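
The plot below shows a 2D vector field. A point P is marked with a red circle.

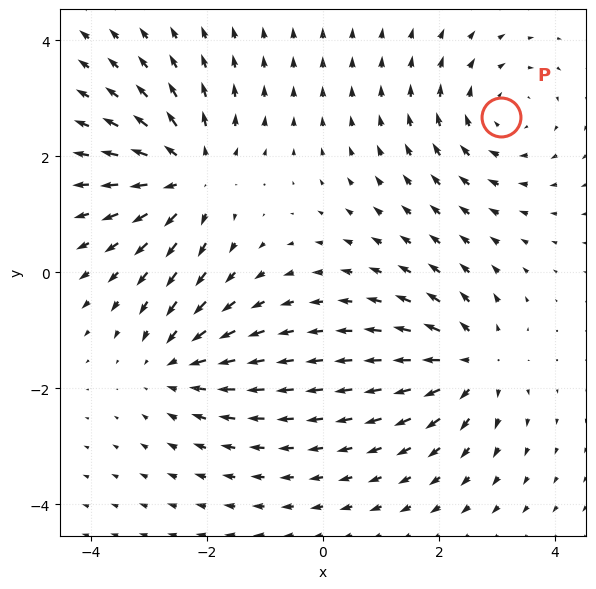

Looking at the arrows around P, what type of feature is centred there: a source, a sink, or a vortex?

At P (3.1, 2.7) the arrows circulate clockwise. Divergence ≈0, curl about -3 — near-zero divergence with nonzero curl is a vortex.

vortex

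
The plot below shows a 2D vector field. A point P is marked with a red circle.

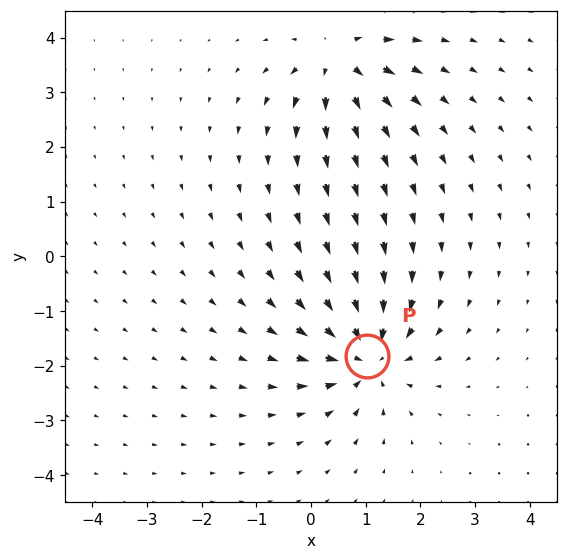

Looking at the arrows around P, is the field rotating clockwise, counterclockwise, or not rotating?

not rotating

Near P at (1.0, -1.8) the arrows show no circulation. The curl there is ≈0.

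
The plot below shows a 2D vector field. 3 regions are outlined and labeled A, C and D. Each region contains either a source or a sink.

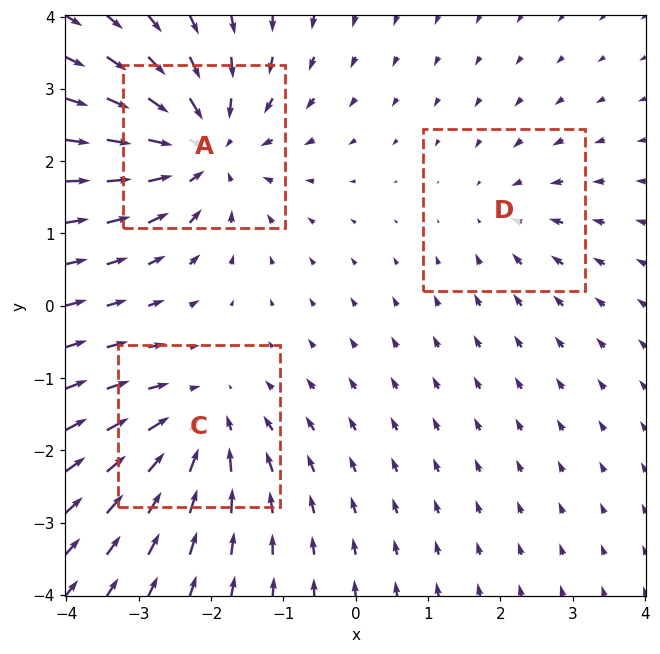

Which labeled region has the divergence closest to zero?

Divergence at each region's feature centre — A: about -5, C: about -4, D: about -2. Region D is closest to zero.

D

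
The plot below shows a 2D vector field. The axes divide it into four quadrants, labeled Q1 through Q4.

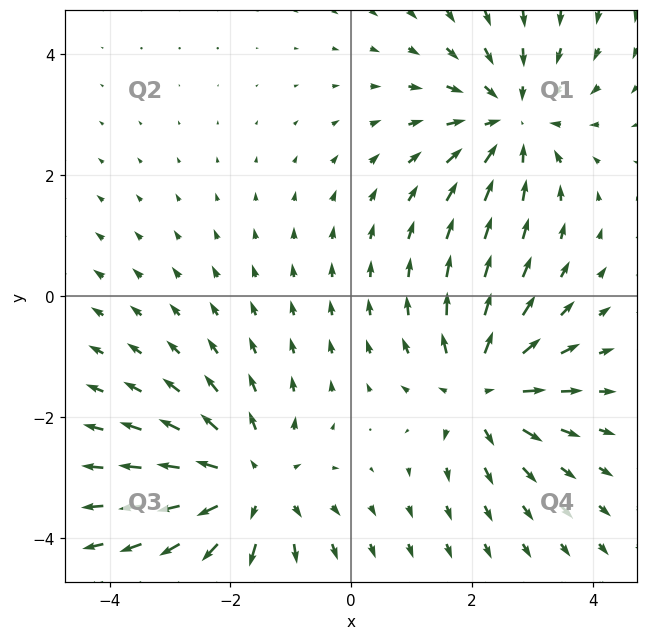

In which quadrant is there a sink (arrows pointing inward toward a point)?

Q1

The sink sits at approximately (2.7, 2.9), which lies in quadrant Q1. The divergence there is about -4, negative as expected for a sink.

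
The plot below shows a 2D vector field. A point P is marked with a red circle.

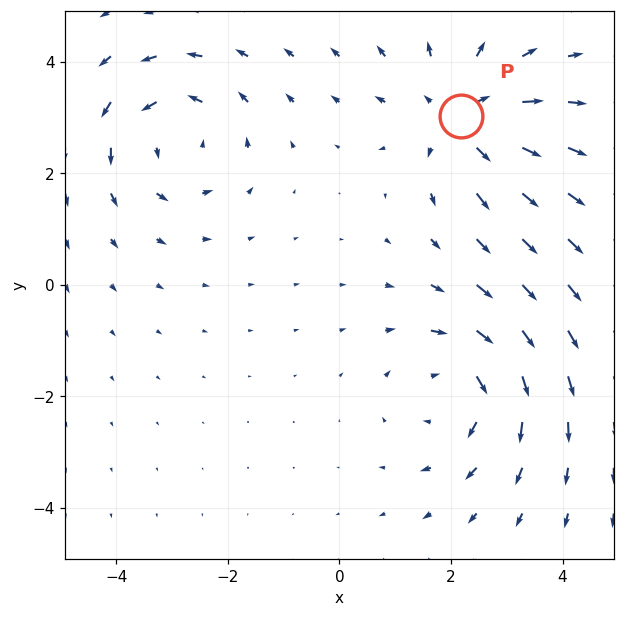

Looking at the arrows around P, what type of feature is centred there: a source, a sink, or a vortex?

source

At P (2.2, 3.0) the arrows spread outward. Divergence about +4, curl ≈0 — positive divergence with near-zero curl is a source.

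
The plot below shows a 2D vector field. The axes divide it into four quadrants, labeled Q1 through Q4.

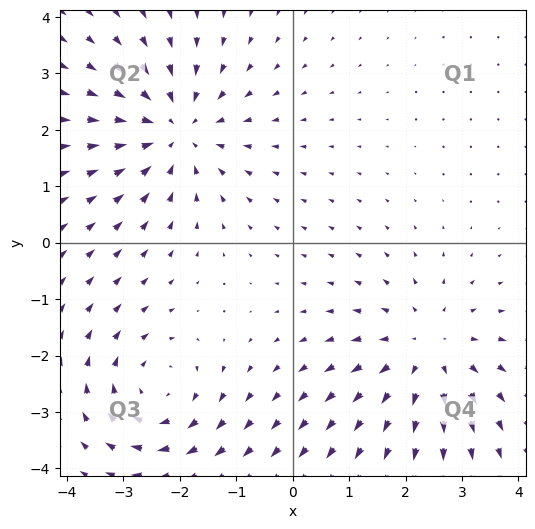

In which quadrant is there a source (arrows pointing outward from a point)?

The source sits at approximately (2.4, -1.9), which lies in quadrant Q4. The divergence there is about +3, positive as expected for a source.

Q4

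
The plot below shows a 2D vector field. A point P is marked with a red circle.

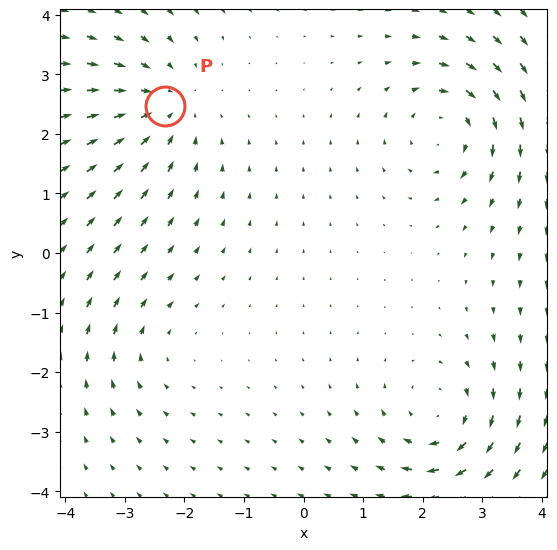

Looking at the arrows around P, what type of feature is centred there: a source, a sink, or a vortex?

At P (-2.3, 2.5) the arrows converge inward. Divergence about -4, curl ≈0 — negative divergence with near-zero curl is a sink.

sink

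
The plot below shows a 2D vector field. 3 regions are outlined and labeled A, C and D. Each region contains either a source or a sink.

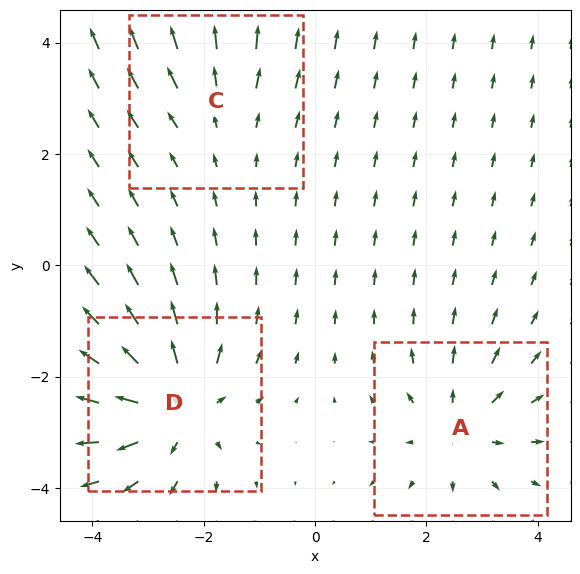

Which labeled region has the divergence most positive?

Divergence at each region's feature centre — A: about +3, C: about +2, D: about +5. Region D is most positive.

D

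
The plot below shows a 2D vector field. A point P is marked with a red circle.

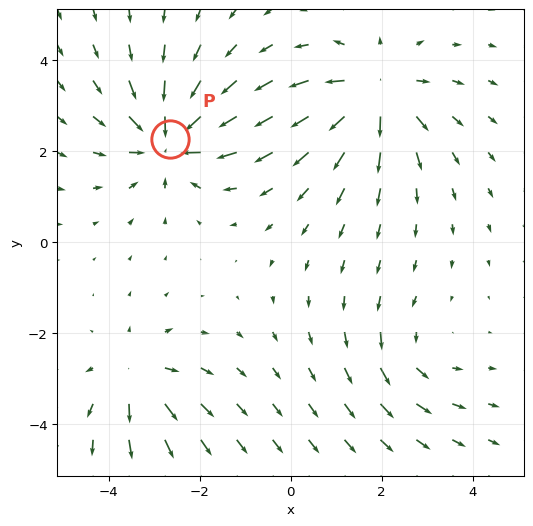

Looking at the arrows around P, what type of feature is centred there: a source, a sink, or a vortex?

At P (-2.7, 2.3) the arrows converge inward. Divergence about -6, curl ≈0 — negative divergence with near-zero curl is a sink.

sink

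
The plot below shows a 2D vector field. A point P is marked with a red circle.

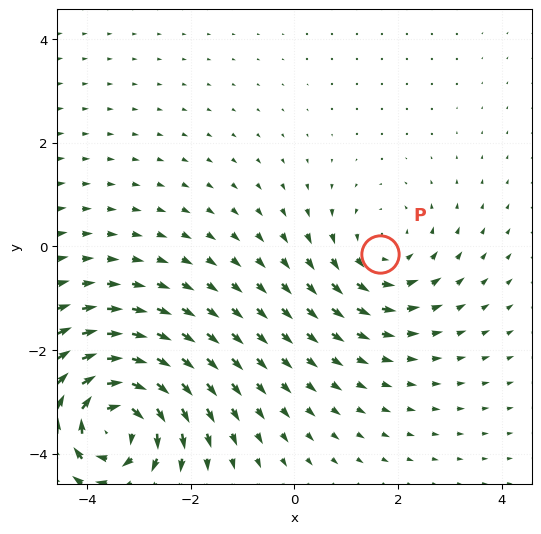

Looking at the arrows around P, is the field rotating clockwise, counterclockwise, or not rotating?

Near P at (1.7, -0.1) the arrows circulate counterclockwise. The curl (z-component) there is about +2; positive curl means counterclockwise rotation.

counterclockwise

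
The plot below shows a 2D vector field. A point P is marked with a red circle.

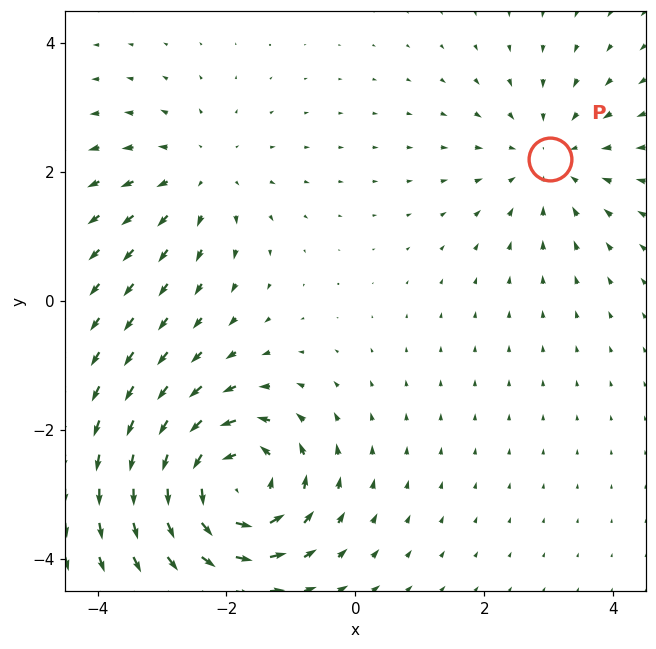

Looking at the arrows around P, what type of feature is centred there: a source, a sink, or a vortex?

At P (3.0, 2.2) the arrows converge inward. Divergence about -2, curl ≈0 — negative divergence with near-zero curl is a sink.

sink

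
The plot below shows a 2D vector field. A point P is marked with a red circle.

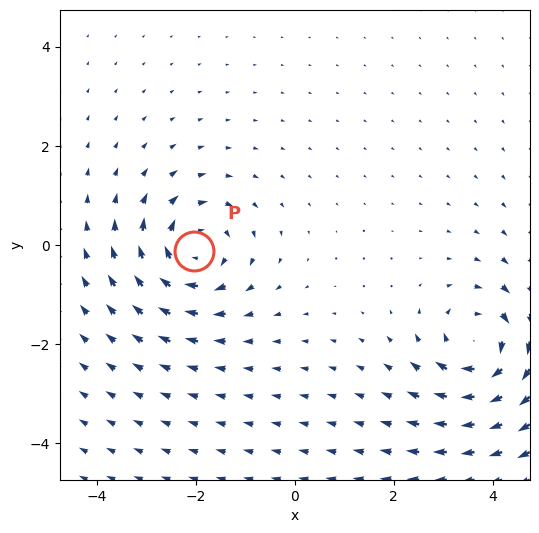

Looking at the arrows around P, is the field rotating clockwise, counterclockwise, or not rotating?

clockwise

Near P at (-2.0, -0.1) the arrows circulate clockwise. The curl (z-component) there is about -5; negative curl means clockwise rotation.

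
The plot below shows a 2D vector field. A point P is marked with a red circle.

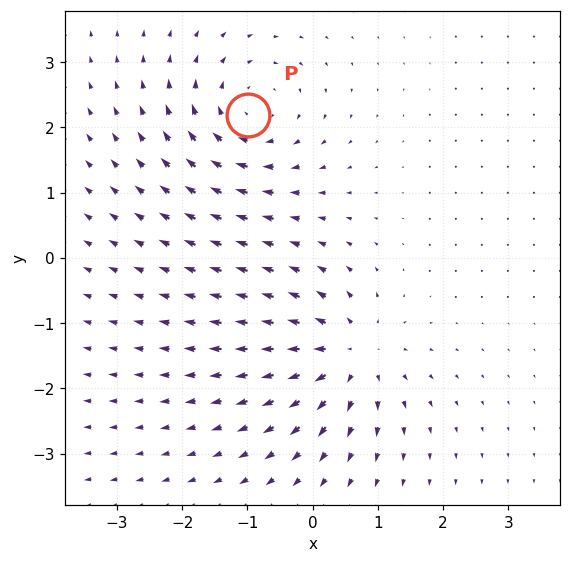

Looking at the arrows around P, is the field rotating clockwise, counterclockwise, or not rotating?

Near P at (-1.0, 2.2) the arrows circulate clockwise. The curl (z-component) there is about -5; negative curl means clockwise rotation.

clockwise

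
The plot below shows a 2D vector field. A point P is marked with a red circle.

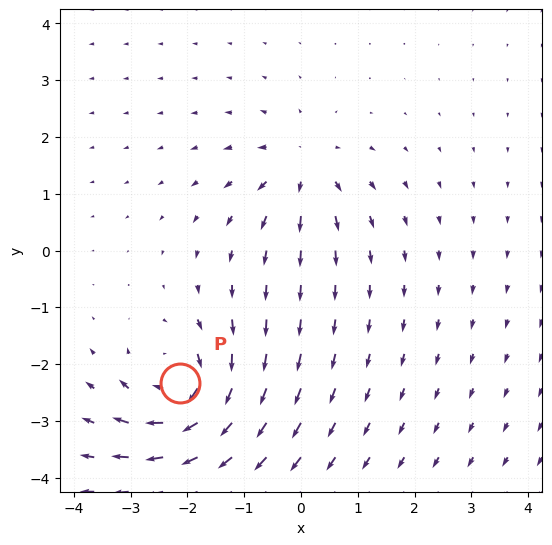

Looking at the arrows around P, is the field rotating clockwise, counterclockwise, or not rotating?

Near P at (-2.1, -2.3) the arrows circulate clockwise. The curl (z-component) there is about -6; negative curl means clockwise rotation.

clockwise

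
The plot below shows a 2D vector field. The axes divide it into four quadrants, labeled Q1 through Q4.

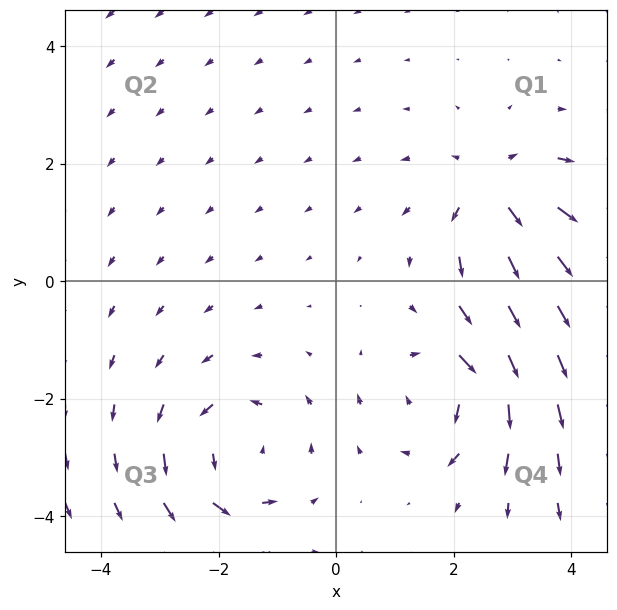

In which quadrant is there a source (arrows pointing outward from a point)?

Q1

The source sits at approximately (2.7, 1.5), which lies in quadrant Q1. The divergence there is about +4, positive as expected for a source.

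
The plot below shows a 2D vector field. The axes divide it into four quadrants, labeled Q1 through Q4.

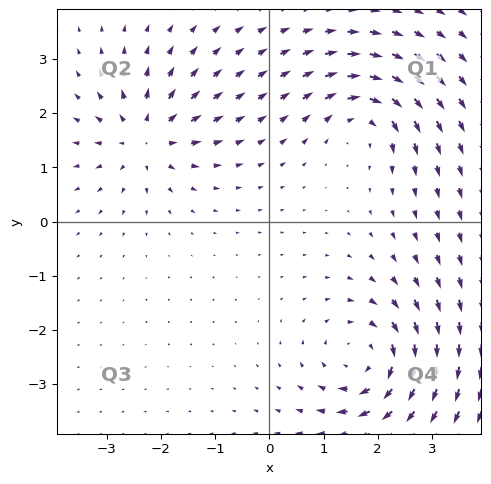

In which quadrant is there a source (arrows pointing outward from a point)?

The source sits at approximately (-2.3, 1.5), which lies in quadrant Q2. The divergence there is about +4, positive as expected for a source.

Q2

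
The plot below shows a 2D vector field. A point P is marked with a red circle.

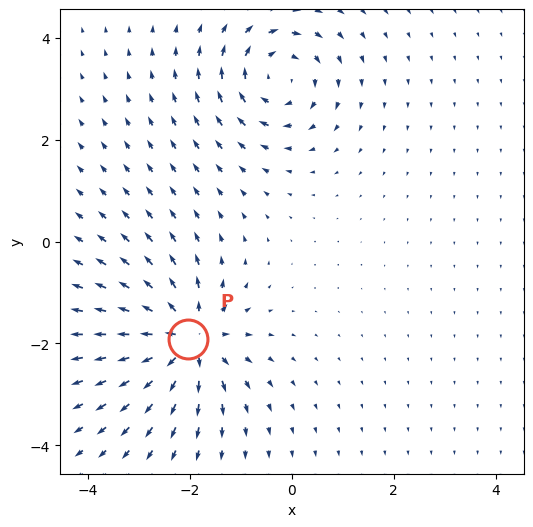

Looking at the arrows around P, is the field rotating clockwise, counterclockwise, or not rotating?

not rotating

Near P at (-2.0, -1.9) the arrows show no circulation. The curl there is ≈0.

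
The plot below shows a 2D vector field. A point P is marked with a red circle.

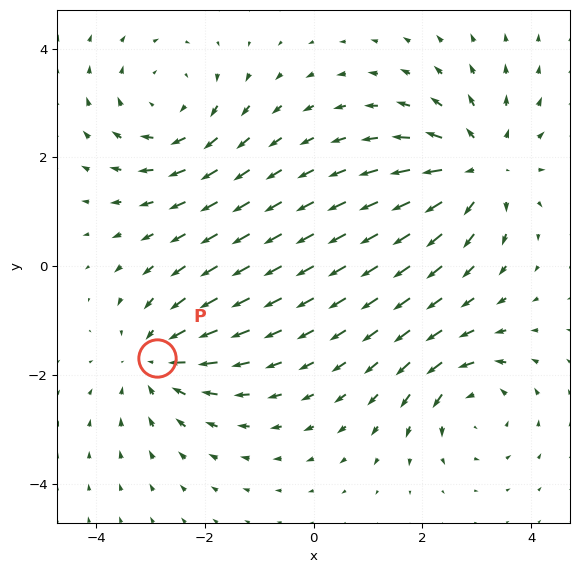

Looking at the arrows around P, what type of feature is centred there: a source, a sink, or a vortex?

At P (-2.9, -1.7) the arrows converge inward. Divergence about -4, curl ≈0 — negative divergence with near-zero curl is a sink.

sink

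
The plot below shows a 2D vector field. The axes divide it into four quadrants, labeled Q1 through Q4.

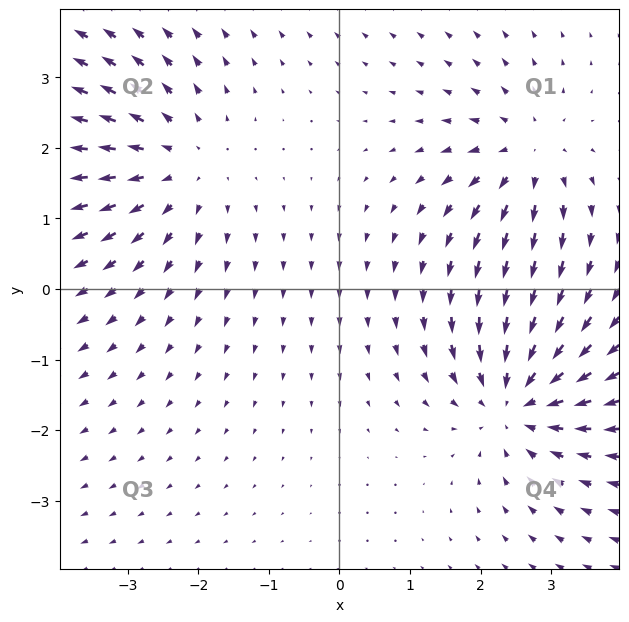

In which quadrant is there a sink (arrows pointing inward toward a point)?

Q4

The sink sits at approximately (2.5, -1.6), which lies in quadrant Q4. The divergence there is about -5, negative as expected for a sink.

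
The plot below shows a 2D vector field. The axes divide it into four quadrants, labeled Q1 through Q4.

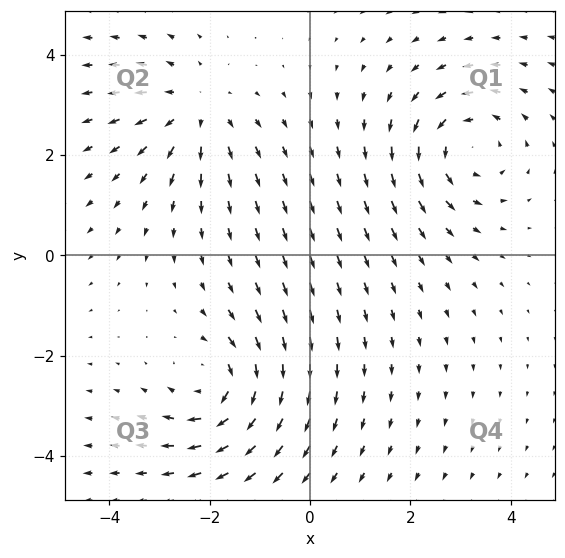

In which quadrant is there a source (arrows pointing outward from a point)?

Q2

The source sits at approximately (-2.3, 2.9), which lies in quadrant Q2. The divergence there is about +2, positive as expected for a source.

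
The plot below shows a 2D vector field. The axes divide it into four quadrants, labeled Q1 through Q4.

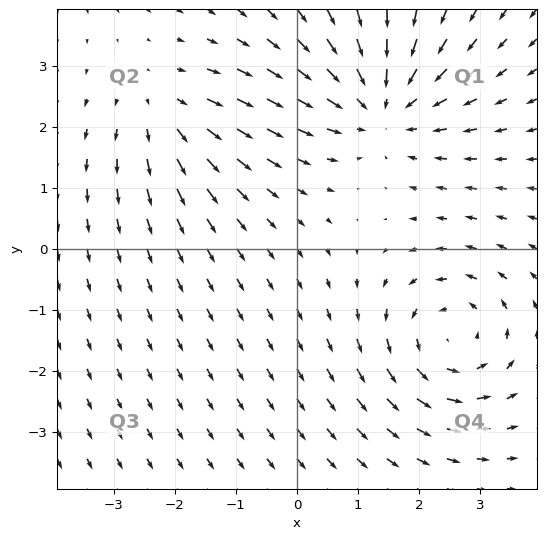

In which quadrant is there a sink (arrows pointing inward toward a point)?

The sink sits at approximately (1.4, 2.4), which lies in quadrant Q1. The divergence there is about -4, negative as expected for a sink.

Q1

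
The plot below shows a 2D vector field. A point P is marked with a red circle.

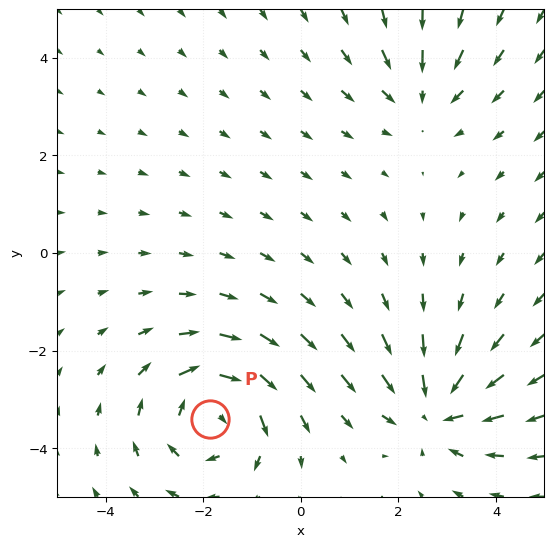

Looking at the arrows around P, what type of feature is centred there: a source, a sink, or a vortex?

At P (-1.9, -3.4) the arrows circulate clockwise. Divergence ≈0, curl about -4 — near-zero divergence with nonzero curl is a vortex.

vortex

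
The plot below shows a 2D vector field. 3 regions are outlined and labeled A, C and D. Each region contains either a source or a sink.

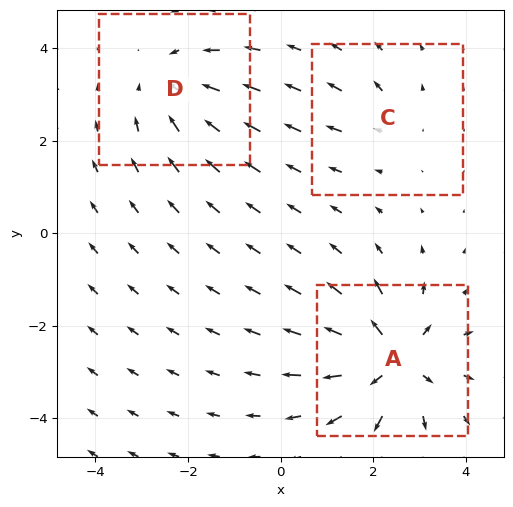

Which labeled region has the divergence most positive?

Divergence at each region's feature centre — A: about +6, C: about +2, D: about -4. Region A is most positive.

A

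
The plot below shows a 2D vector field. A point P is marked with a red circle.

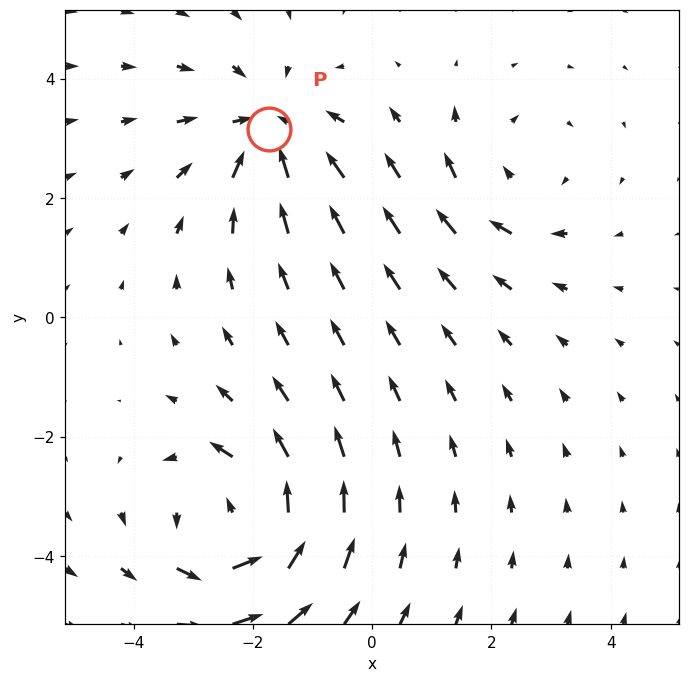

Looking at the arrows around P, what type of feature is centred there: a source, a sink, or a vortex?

At P (-1.7, 3.2) the arrows converge inward. Divergence about -3, curl ≈0 — negative divergence with near-zero curl is a sink.

sink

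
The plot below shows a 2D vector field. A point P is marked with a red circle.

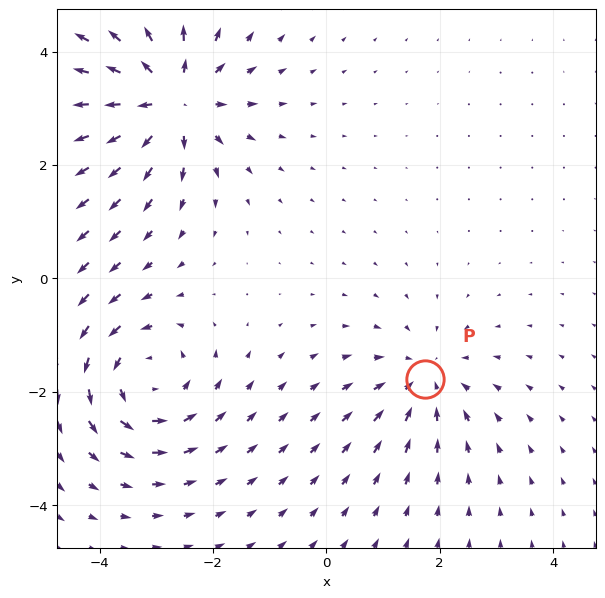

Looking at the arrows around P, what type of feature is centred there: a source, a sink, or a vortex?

sink

At P (1.7, -1.8) the arrows converge inward. Divergence about -3, curl ≈0 — negative divergence with near-zero curl is a sink.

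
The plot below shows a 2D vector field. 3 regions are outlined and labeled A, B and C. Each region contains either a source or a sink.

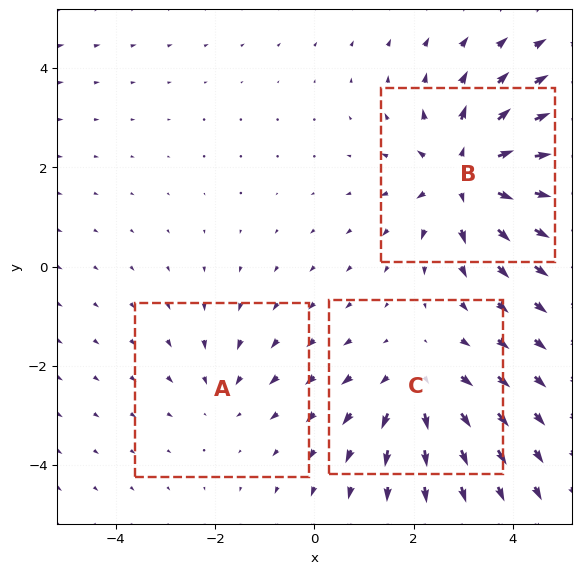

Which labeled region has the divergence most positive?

Divergence at each region's feature centre — A: about -2, B: about +5, C: about +3. Region B is most positive.

B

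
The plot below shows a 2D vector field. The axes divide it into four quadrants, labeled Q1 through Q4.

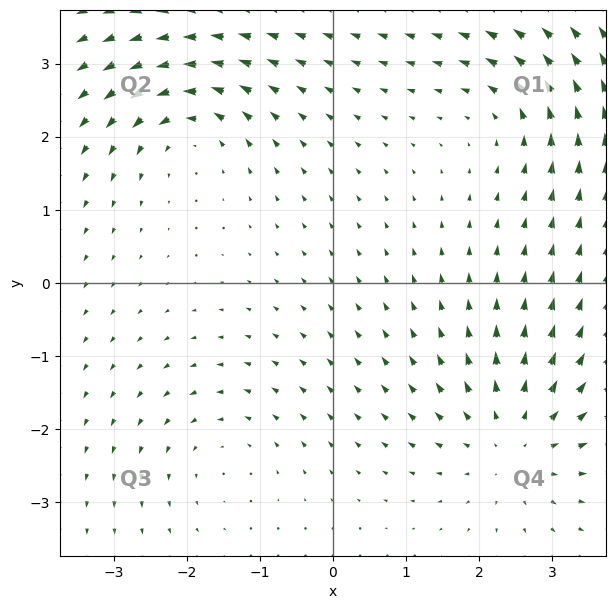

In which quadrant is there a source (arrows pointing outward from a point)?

Q4

The source sits at approximately (2.5, -2.2), which lies in quadrant Q4. The divergence there is about +4, positive as expected for a source.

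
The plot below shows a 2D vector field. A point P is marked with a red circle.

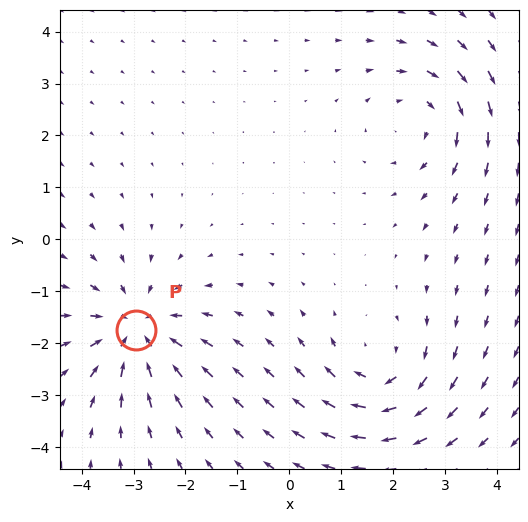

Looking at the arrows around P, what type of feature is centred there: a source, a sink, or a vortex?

At P (-2.9, -1.7) the arrows converge inward. Divergence about -4, curl ≈0 — negative divergence with near-zero curl is a sink.

sink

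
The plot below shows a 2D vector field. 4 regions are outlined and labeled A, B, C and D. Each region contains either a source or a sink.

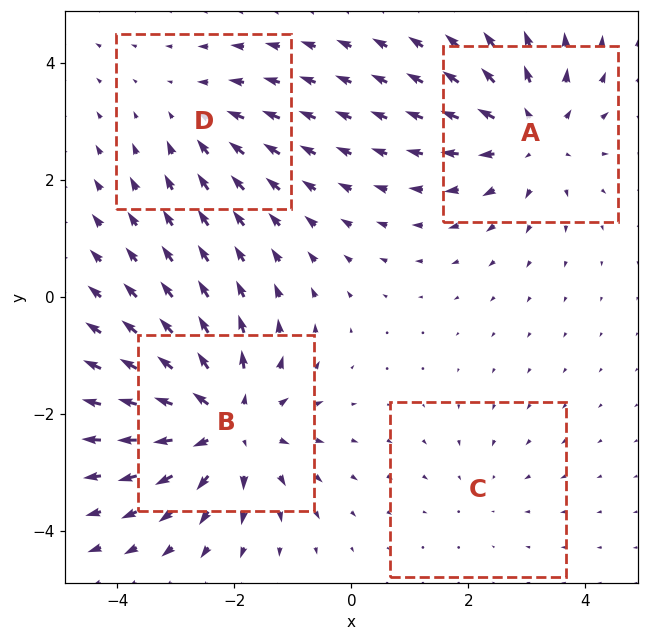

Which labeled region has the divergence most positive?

B

Divergence at each region's feature centre — A: about +5, B: about +6, C: about -2, D: about -3. Region B is most positive.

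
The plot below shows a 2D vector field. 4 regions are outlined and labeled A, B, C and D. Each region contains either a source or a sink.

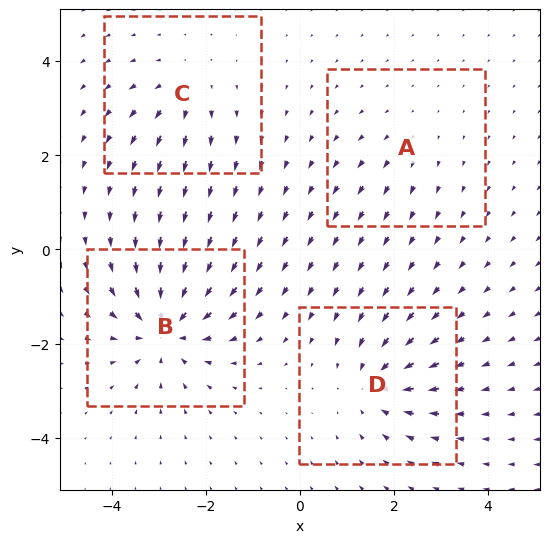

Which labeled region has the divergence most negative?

B

Divergence at each region's feature centre — A: about +2, B: about -8, C: about +4, D: about -5. Region B is most negative.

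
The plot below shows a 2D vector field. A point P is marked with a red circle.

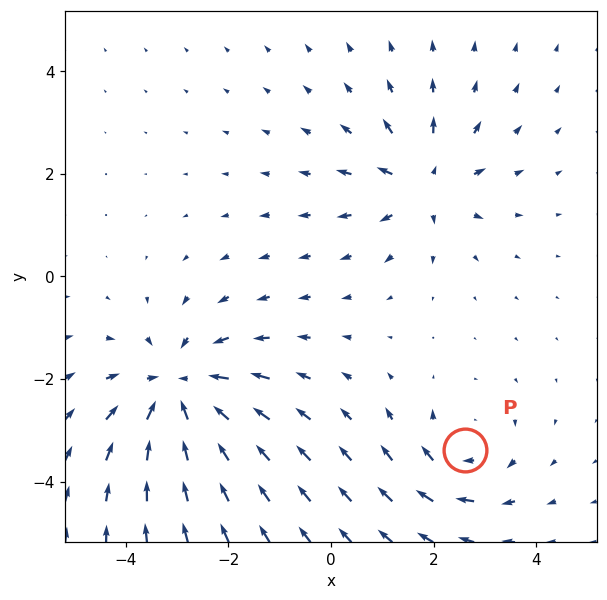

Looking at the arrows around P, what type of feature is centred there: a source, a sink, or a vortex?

vortex

At P (2.6, -3.4) the arrows circulate clockwise. Divergence ≈0, curl about -3 — near-zero divergence with nonzero curl is a vortex.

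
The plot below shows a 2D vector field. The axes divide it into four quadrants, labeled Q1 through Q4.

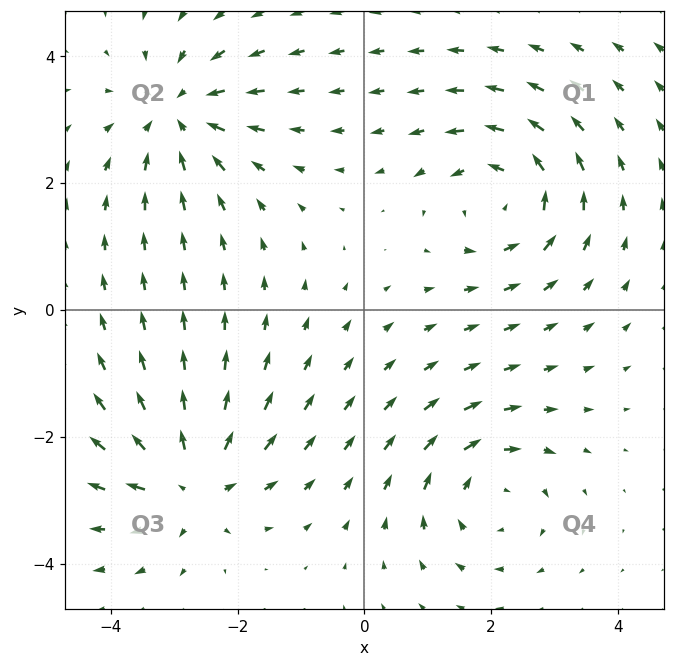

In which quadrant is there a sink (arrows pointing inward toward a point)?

The sink sits at approximately (-2.9, 3.1), which lies in quadrant Q2. The divergence there is about -5, negative as expected for a sink.

Q2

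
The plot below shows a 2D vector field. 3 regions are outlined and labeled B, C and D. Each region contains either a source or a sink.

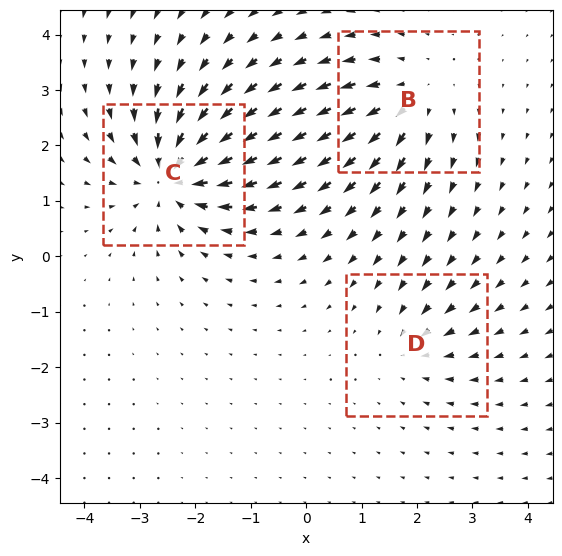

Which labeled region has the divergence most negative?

Divergence at each region's feature centre — B: about +3, C: about -5, D: about -2. Region C is most negative.

C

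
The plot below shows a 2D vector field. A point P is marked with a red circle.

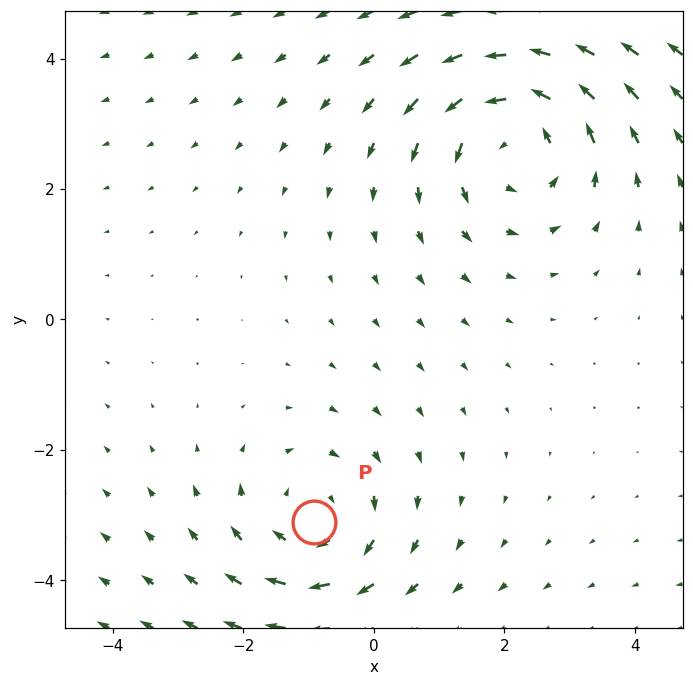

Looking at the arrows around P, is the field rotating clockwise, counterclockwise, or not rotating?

clockwise

Near P at (-0.9, -3.1) the arrows circulate clockwise. The curl (z-component) there is about -3; negative curl means clockwise rotation.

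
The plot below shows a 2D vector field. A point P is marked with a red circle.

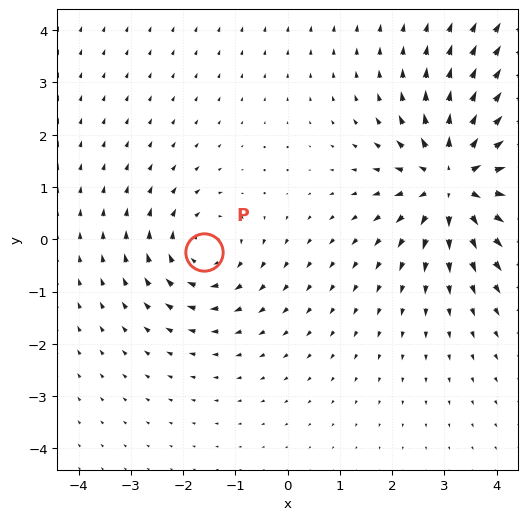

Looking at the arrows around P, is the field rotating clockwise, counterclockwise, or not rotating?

Near P at (-1.6, -0.2) the arrows circulate clockwise. The curl (z-component) there is about -3; negative curl means clockwise rotation.

clockwise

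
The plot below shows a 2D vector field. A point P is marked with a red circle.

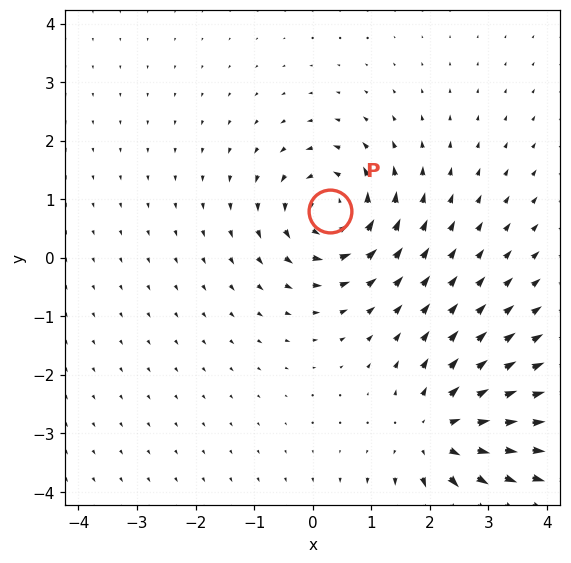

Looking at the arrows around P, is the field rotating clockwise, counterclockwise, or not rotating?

counterclockwise

Near P at (0.3, 0.8) the arrows circulate counterclockwise. The curl (z-component) there is about +6; positive curl means counterclockwise rotation.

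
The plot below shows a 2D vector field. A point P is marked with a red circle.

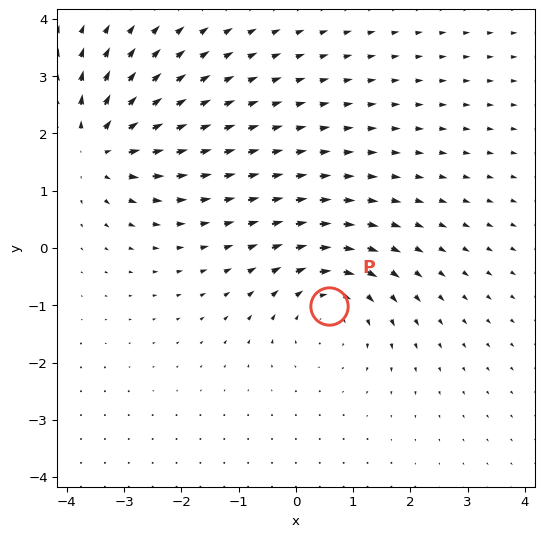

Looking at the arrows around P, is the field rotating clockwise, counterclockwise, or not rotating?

Near P at (0.6, -1.0) the arrows circulate clockwise. The curl (z-component) there is about -4; negative curl means clockwise rotation.

clockwise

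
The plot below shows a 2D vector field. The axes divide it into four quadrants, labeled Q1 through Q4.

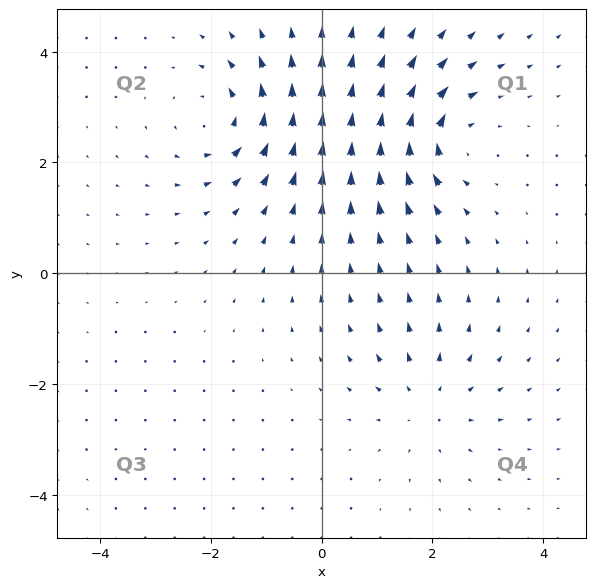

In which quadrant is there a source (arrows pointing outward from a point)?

The source sits at approximately (1.9, -2.3), which lies in quadrant Q4. The divergence there is about +3, positive as expected for a source.

Q4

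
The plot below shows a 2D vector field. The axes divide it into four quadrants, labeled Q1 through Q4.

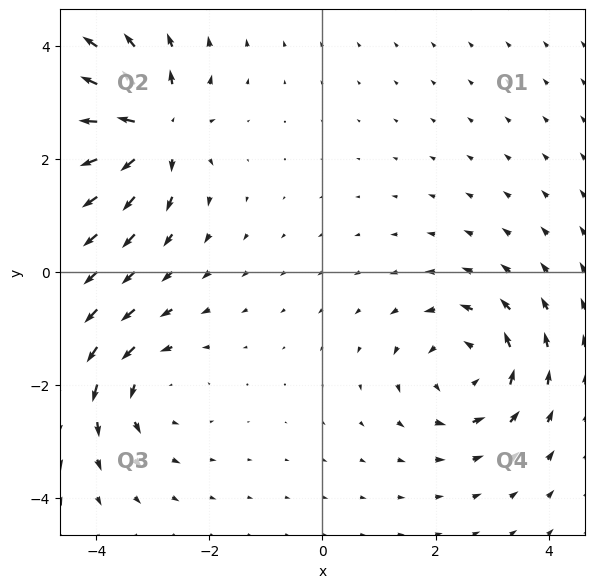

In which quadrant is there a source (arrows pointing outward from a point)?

Q2

The source sits at approximately (-3.0, 2.5), which lies in quadrant Q2. The divergence there is about +6, positive as expected for a source.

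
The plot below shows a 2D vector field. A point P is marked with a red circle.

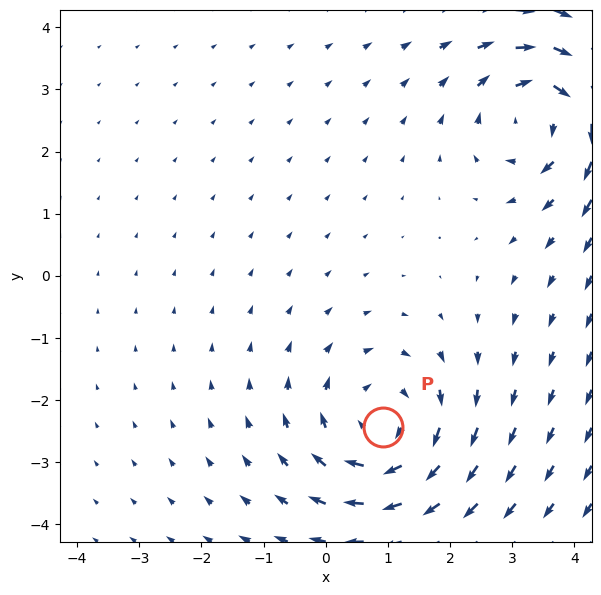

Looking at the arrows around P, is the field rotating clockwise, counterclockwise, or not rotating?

clockwise

Near P at (0.9, -2.4) the arrows circulate clockwise. The curl (z-component) there is about -3; negative curl means clockwise rotation.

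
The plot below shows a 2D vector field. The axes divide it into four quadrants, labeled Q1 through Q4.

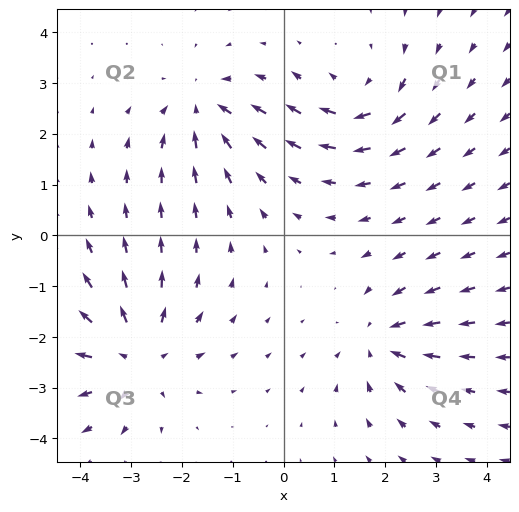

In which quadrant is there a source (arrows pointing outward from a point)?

The source sits at approximately (-2.9, -2.4), which lies in quadrant Q3. The divergence there is about +4, positive as expected for a source.

Q3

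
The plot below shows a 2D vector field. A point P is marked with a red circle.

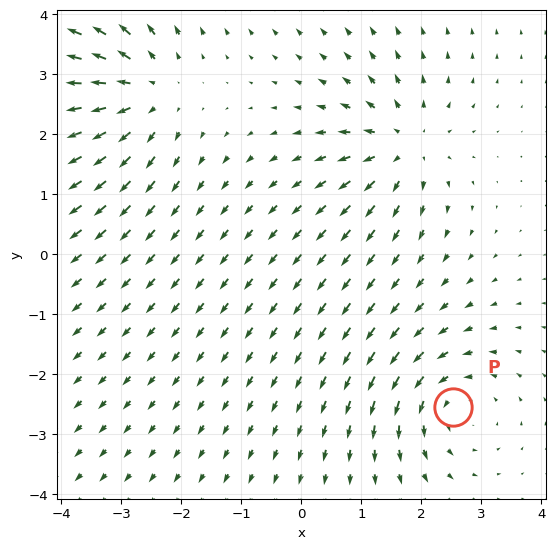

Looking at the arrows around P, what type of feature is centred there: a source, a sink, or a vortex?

vortex

At P (2.5, -2.5) the arrows circulate counterclockwise. Divergence ≈0, curl about +4 — near-zero divergence with nonzero curl is a vortex.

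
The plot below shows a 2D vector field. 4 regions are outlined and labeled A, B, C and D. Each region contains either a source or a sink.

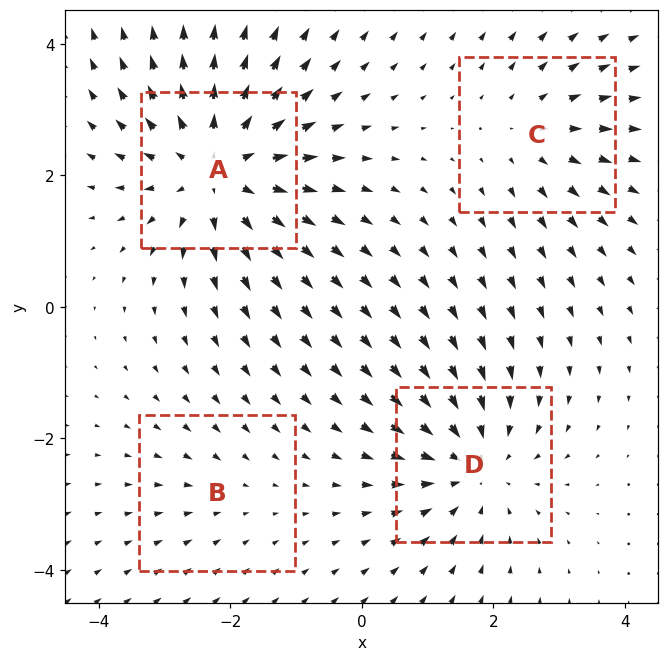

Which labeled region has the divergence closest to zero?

Divergence at each region's feature centre — A: about +6, B: about -2, C: about +3, D: about -5. Region B is closest to zero.

B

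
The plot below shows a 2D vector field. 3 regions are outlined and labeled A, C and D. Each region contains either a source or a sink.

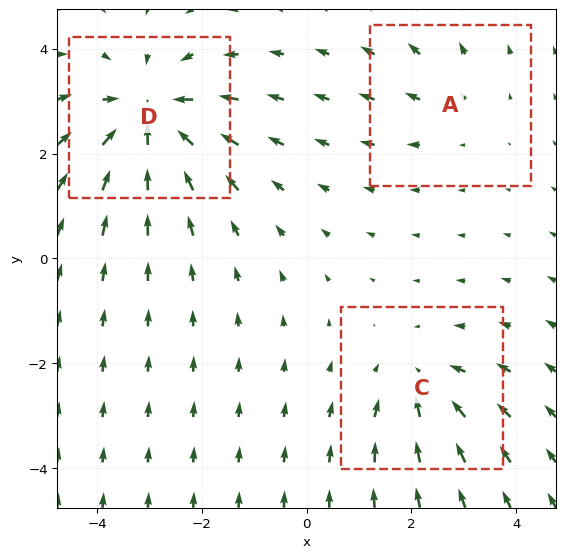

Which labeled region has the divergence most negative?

D

Divergence at each region's feature centre — A: about +2, C: about -3, D: about -5. Region D is most negative.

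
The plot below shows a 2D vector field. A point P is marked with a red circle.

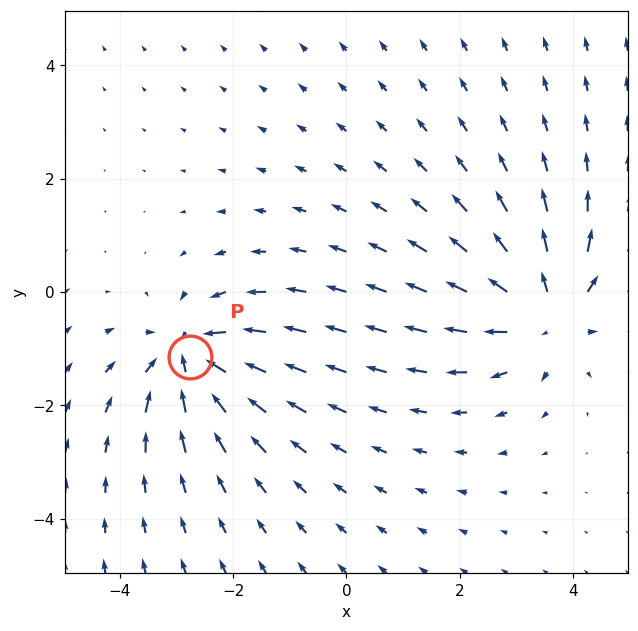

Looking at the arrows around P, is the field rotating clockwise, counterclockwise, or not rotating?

Near P at (-2.8, -1.1) the arrows show no circulation. The curl there is ≈0.

not rotating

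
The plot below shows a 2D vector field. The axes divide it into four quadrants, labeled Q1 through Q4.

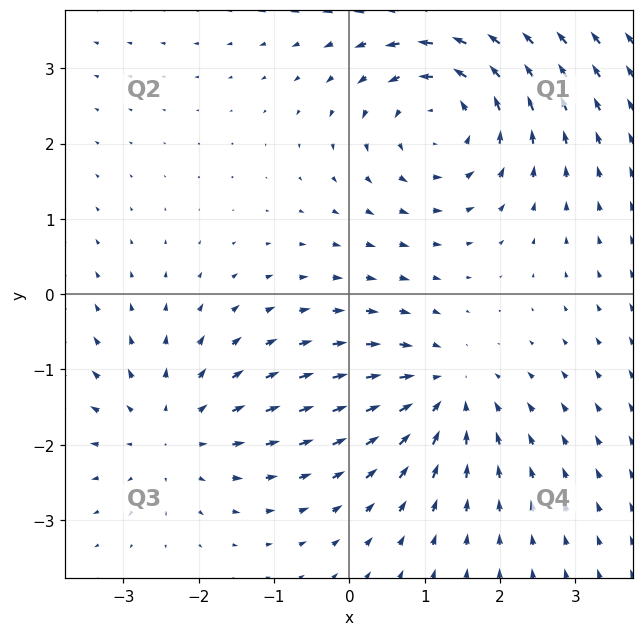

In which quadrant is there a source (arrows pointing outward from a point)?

The source sits at approximately (-2.4, -1.8), which lies in quadrant Q3. The divergence there is about +3, positive as expected for a source.

Q3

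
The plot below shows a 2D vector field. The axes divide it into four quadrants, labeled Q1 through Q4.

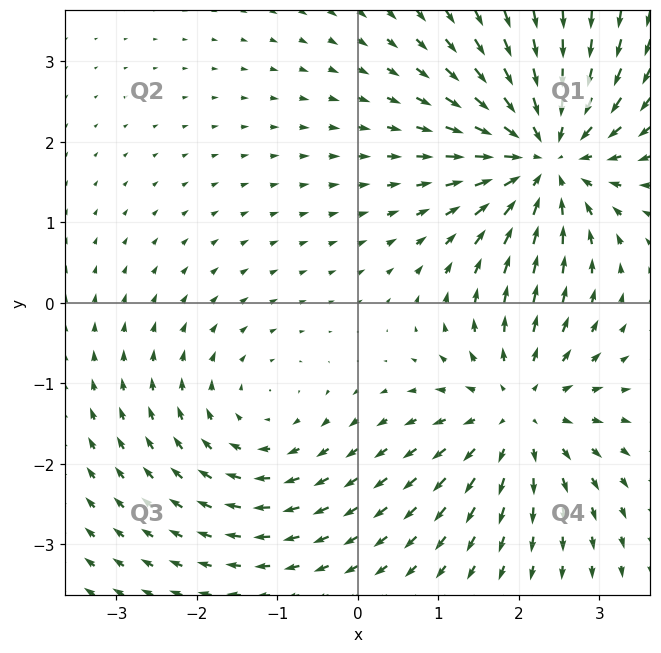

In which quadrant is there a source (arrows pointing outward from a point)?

The source sits at approximately (2.0, -1.3), which lies in quadrant Q4. The divergence there is about +4, positive as expected for a source.

Q4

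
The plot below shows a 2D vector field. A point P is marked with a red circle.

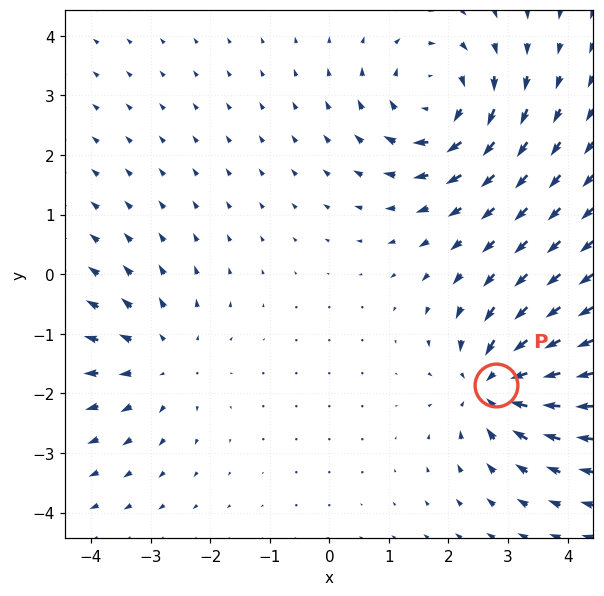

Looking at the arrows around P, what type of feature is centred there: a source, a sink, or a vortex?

sink

At P (2.8, -1.9) the arrows converge inward. Divergence about -5, curl ≈0 — negative divergence with near-zero curl is a sink.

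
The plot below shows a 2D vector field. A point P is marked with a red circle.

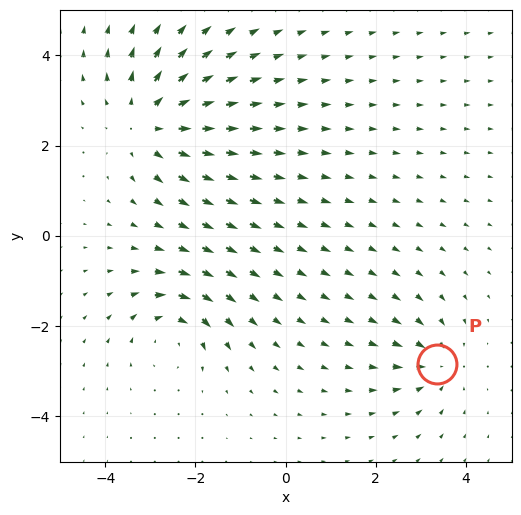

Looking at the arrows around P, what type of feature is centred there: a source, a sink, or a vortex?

sink

At P (3.4, -2.8) the arrows converge inward. Divergence about -3, curl ≈0 — negative divergence with near-zero curl is a sink.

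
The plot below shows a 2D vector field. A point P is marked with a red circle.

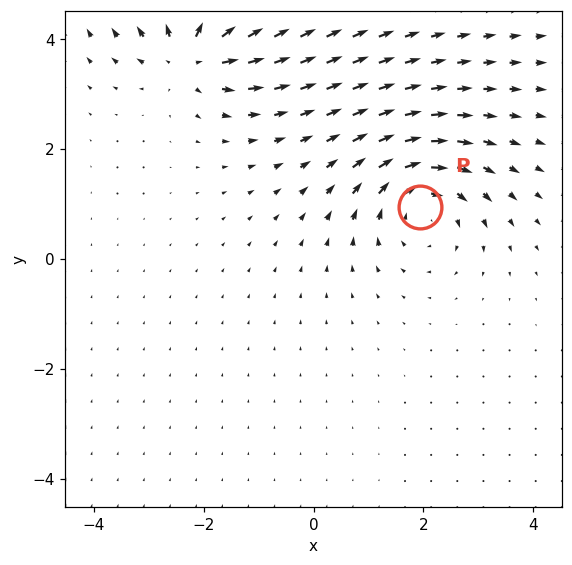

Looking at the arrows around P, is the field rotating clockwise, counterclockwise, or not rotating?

Near P at (1.9, 1.0) the arrows circulate clockwise. The curl (z-component) there is about -3; negative curl means clockwise rotation.

clockwise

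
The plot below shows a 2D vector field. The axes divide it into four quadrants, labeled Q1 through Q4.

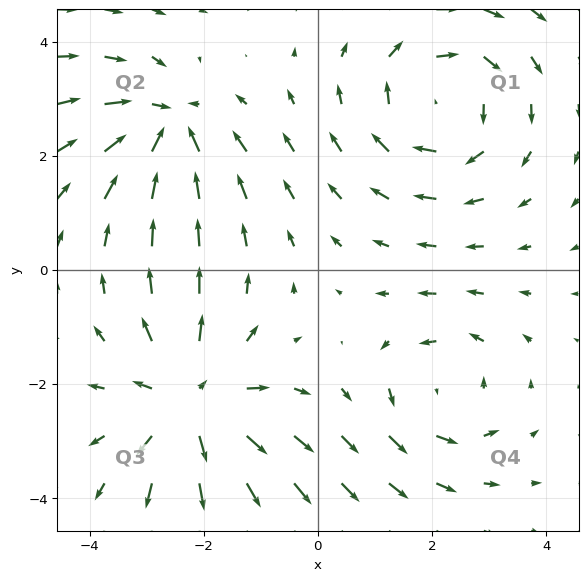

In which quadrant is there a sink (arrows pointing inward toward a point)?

The sink sits at approximately (-2.6, 2.6), which lies in quadrant Q2. The divergence there is about -4, negative as expected for a sink.

Q2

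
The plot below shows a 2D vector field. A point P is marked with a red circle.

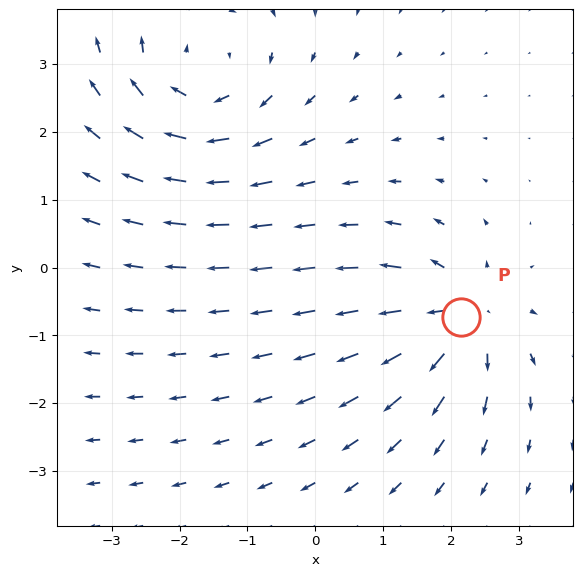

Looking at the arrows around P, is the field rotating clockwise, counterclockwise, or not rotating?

not rotating

Near P at (2.1, -0.7) the arrows show no circulation. The curl there is ≈0.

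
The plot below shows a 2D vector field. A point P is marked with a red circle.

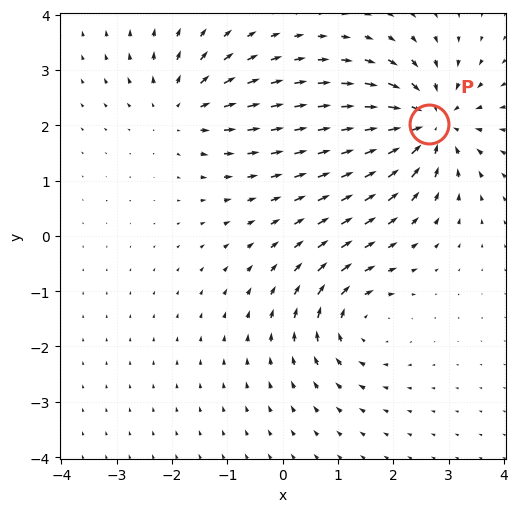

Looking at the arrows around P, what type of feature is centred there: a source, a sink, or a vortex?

At P (2.6, 2.0) the arrows converge inward. Divergence about -6, curl ≈0 — negative divergence with near-zero curl is a sink.

sink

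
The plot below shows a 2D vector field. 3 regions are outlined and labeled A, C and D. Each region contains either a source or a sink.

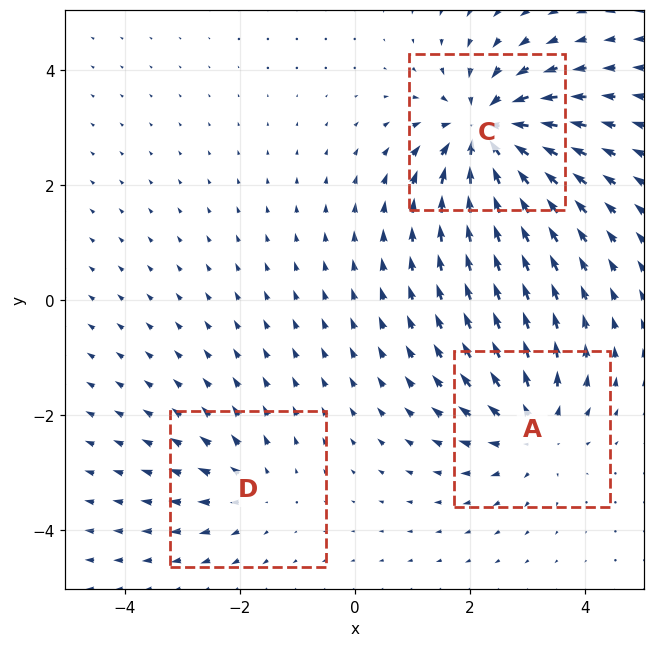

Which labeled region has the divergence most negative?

C

Divergence at each region's feature centre — A: about +4, C: about -6, D: about +2. Region C is most negative.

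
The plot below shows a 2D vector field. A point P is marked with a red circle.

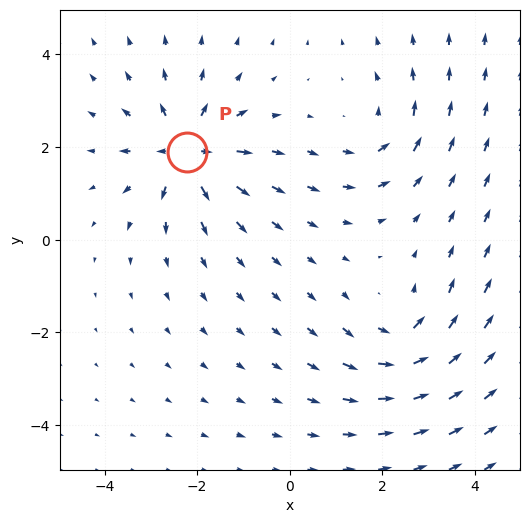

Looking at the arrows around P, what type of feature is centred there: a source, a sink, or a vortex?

At P (-2.2, 1.9) the arrows spread outward. Divergence about +5, curl ≈0 — positive divergence with near-zero curl is a source.

source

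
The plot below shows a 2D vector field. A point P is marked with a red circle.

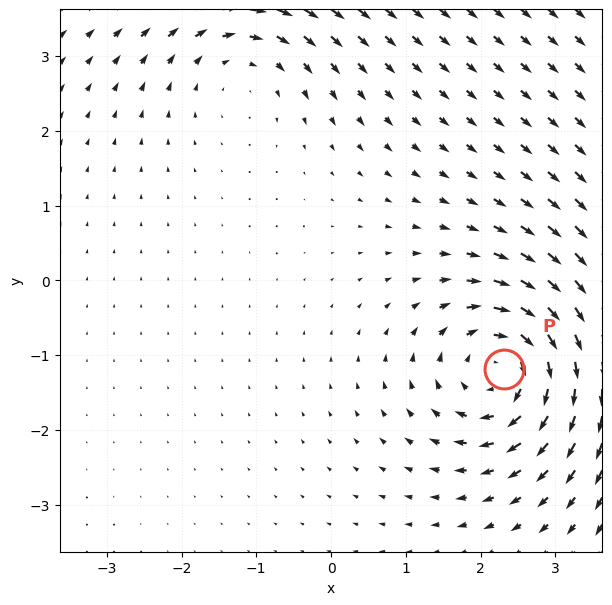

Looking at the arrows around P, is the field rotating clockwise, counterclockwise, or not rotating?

clockwise

Near P at (2.3, -1.2) the arrows circulate clockwise. The curl (z-component) there is about -5; negative curl means clockwise rotation.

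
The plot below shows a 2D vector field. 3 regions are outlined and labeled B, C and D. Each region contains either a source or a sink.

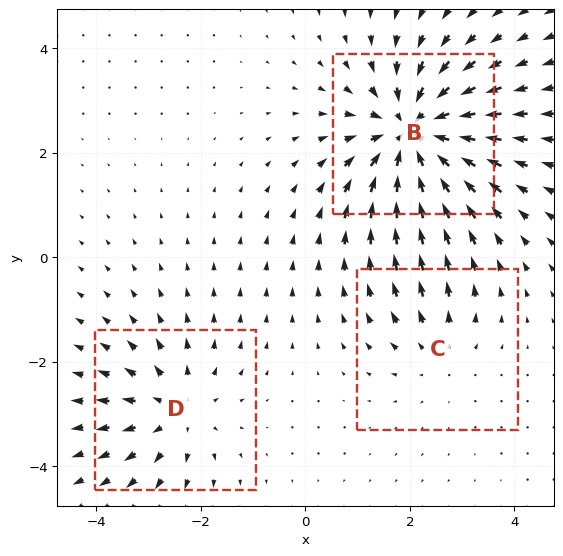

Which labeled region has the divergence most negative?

Divergence at each region's feature centre — B: about -5, C: about +2, D: about +3. Region B is most negative.

B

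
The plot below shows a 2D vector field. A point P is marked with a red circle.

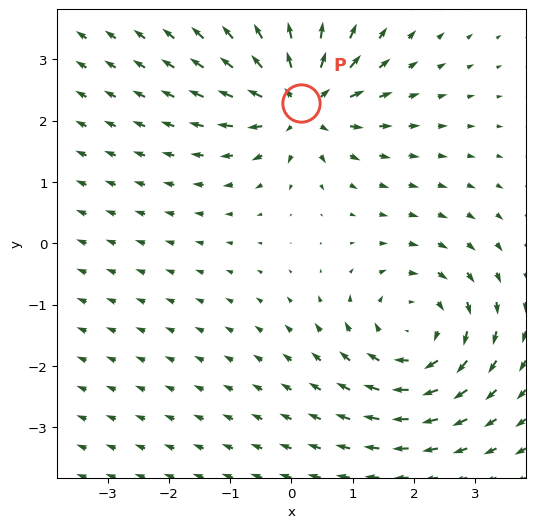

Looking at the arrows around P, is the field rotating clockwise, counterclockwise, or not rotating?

Near P at (0.2, 2.3) the arrows show no circulation. The curl there is ≈0.

not rotating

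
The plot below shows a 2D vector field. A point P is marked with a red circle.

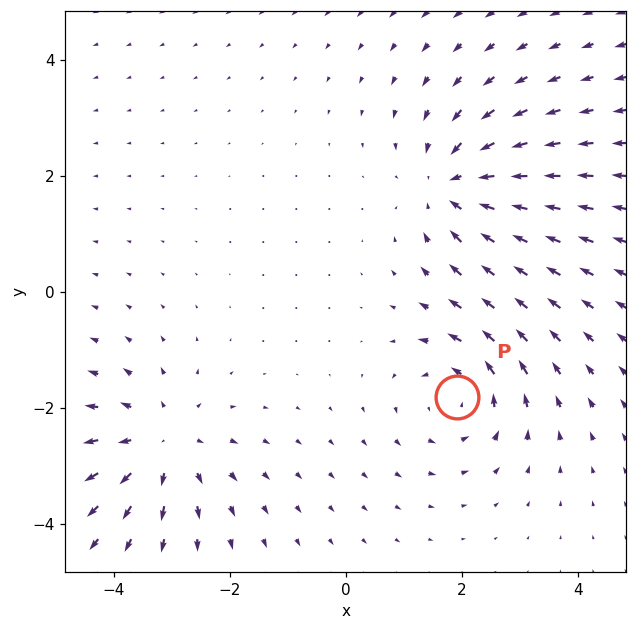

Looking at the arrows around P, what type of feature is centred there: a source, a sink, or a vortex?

vortex

At P (1.9, -1.8) the arrows circulate counterclockwise. Divergence ≈0, curl about +4 — near-zero divergence with nonzero curl is a vortex.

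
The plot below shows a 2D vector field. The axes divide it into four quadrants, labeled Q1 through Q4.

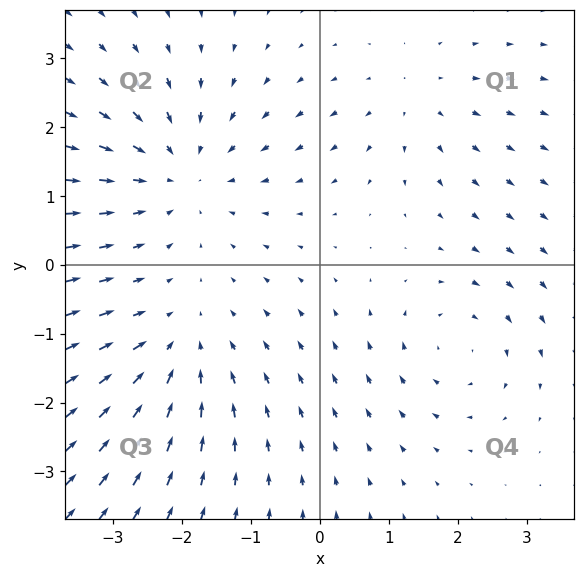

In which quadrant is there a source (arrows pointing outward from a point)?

Q1

The source sits at approximately (1.4, 2.4), which lies in quadrant Q1. The divergence there is about +2, positive as expected for a source.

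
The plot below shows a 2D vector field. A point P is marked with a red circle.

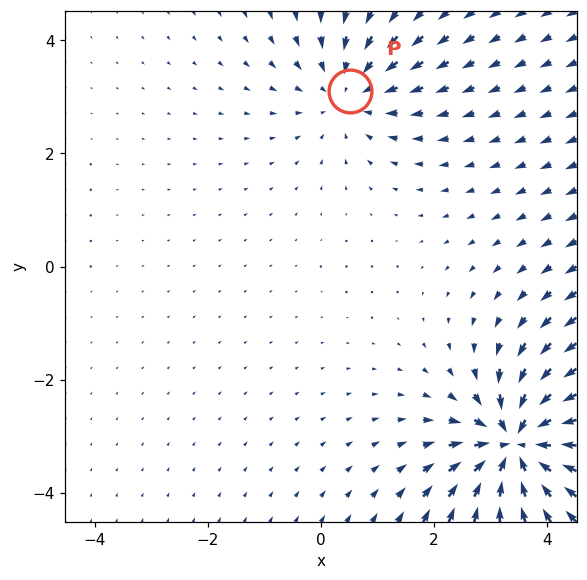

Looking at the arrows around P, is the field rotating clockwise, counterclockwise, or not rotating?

not rotating

Near P at (0.5, 3.1) the arrows show no circulation. The curl there is ≈0.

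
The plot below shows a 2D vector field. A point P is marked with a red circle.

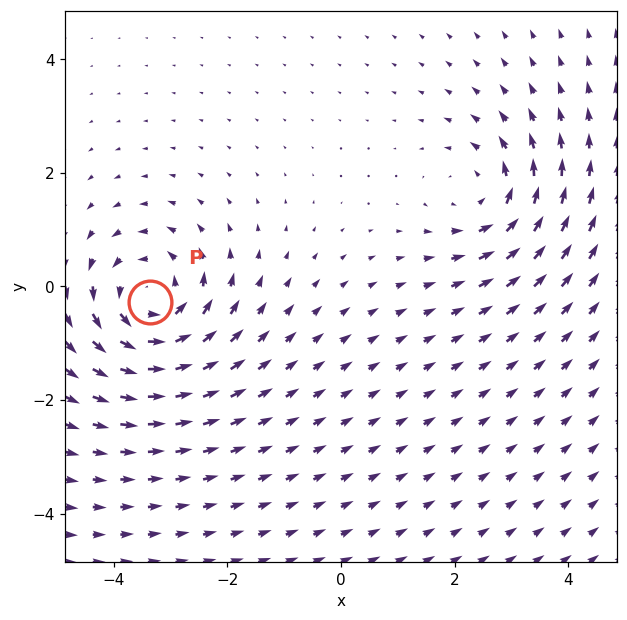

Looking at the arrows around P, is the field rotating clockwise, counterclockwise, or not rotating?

Near P at (-3.4, -0.3) the arrows circulate counterclockwise. The curl (z-component) there is about +4; positive curl means counterclockwise rotation.

counterclockwise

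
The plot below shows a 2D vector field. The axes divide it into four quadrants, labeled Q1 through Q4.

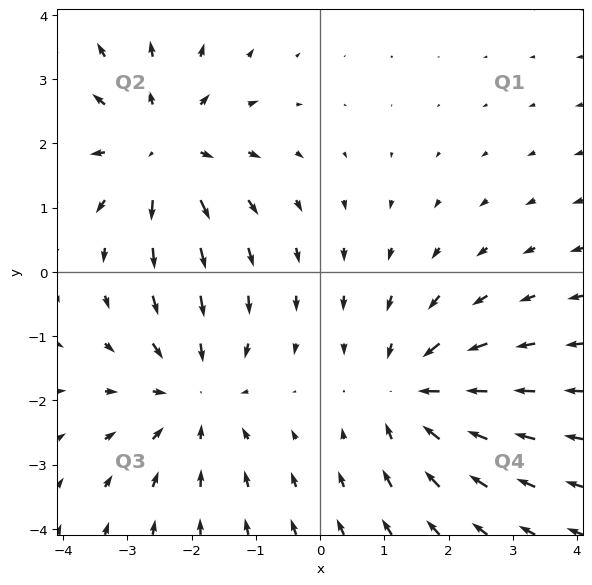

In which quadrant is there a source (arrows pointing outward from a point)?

The source sits at approximately (-2.5, 1.9), which lies in quadrant Q2. The divergence there is about +3, positive as expected for a source.

Q2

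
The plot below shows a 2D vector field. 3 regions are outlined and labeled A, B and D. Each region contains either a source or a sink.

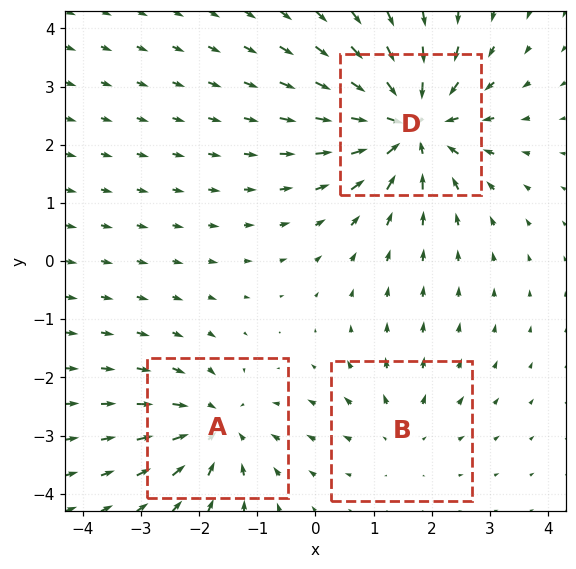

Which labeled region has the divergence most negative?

Divergence at each region's feature centre — A: about -3, B: about +2, D: about -5. Region D is most negative.

D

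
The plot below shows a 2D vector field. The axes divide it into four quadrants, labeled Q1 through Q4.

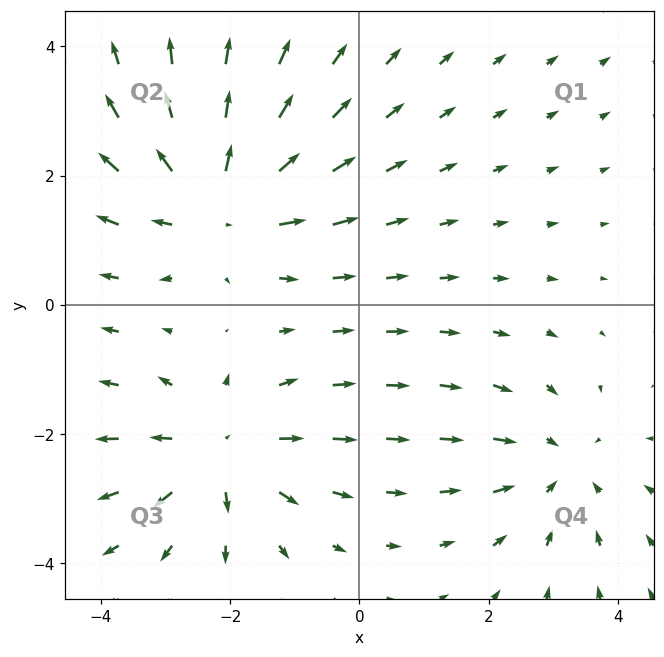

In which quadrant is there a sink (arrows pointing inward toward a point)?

The sink sits at approximately (3.1, -2.5), which lies in quadrant Q4. The divergence there is about -3, negative as expected for a sink.

Q4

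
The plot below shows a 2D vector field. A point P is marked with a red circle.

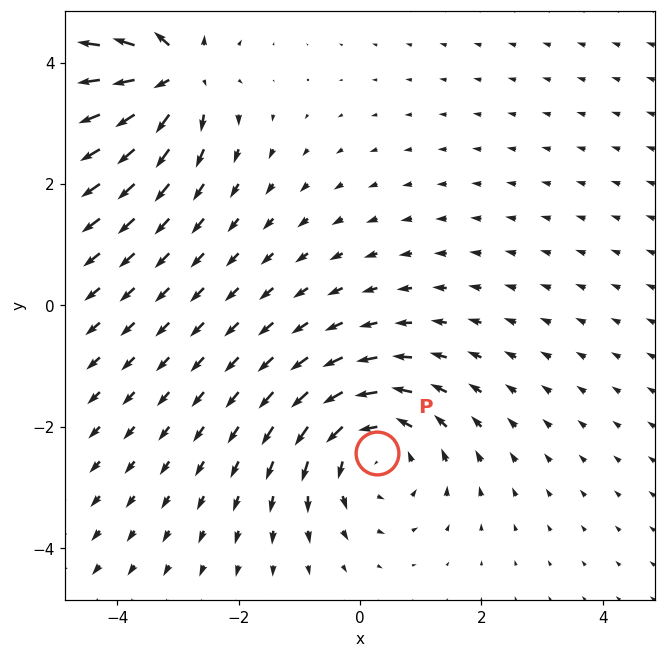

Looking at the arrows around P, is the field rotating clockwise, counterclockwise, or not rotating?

Near P at (0.3, -2.4) the arrows circulate counterclockwise. The curl (z-component) there is about +3; positive curl means counterclockwise rotation.

counterclockwise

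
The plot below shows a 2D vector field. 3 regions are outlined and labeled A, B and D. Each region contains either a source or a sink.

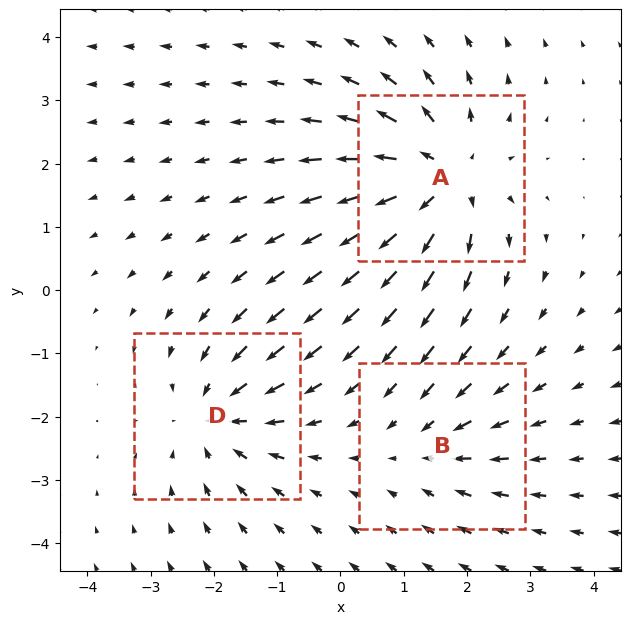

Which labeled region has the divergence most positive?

A

Divergence at each region's feature centre — A: about +5, B: about -2, D: about -3. Region A is most positive.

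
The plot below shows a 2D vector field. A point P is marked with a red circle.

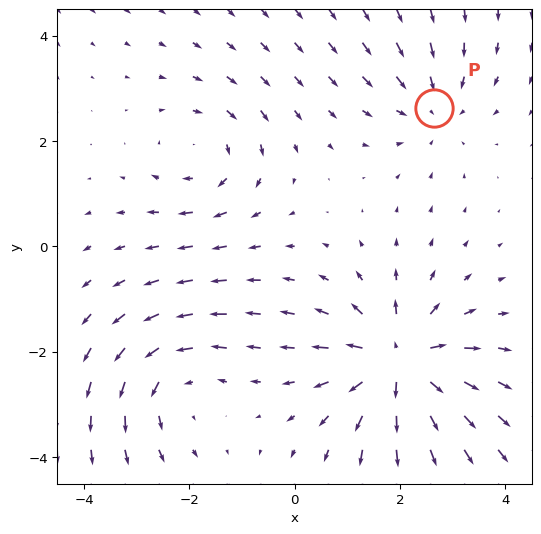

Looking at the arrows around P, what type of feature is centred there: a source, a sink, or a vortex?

At P (2.6, 2.6) the arrows converge inward. Divergence about -2, curl ≈0 — negative divergence with near-zero curl is a sink.

sink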